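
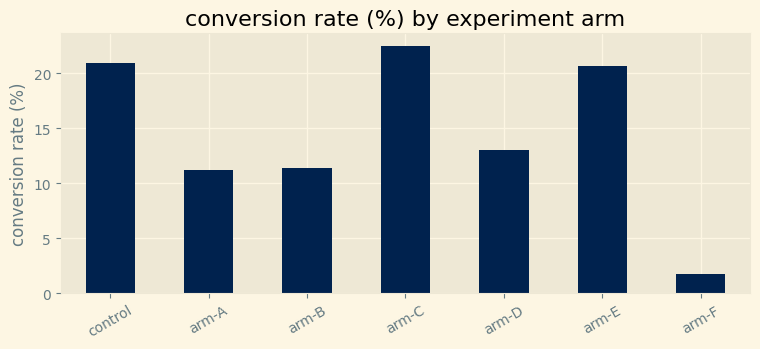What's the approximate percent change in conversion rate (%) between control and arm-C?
control ≈ 20, arm-C ≈ 22; (22 − 20) / 20 ≈ +10%.

≈ +10%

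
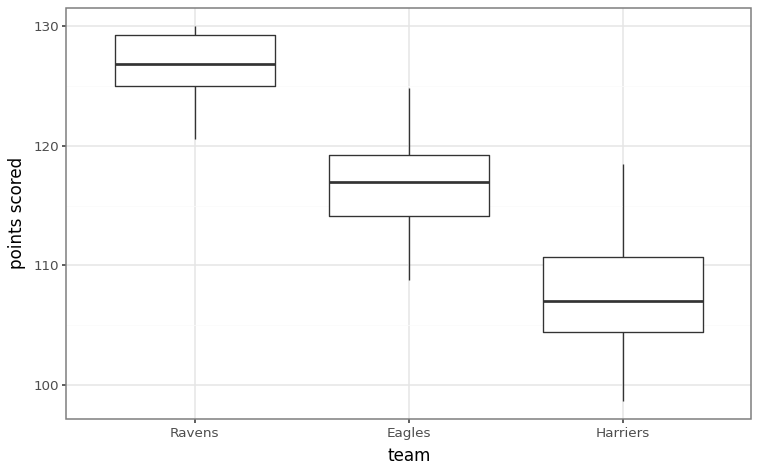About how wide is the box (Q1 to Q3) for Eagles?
Q3 ≈ 120, Q1 ≈ 114; IQR ≈ 6.

≈ 6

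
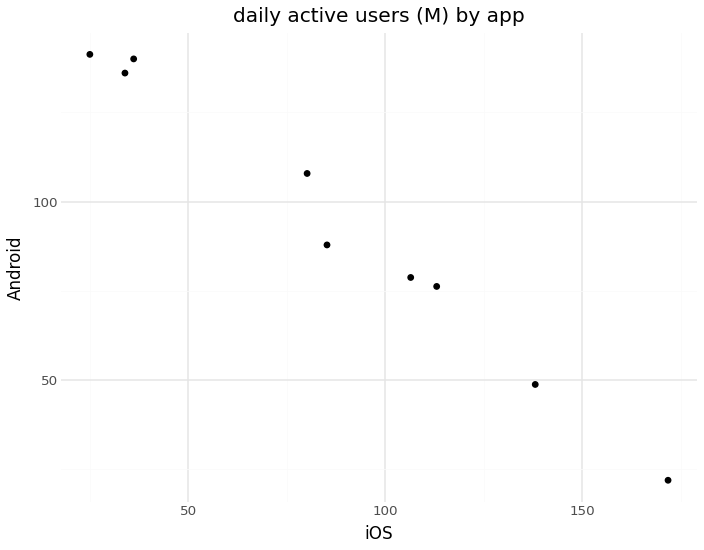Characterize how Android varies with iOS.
Points are negatively correlated; strong (|r| ≈ 1.0).

negative, strong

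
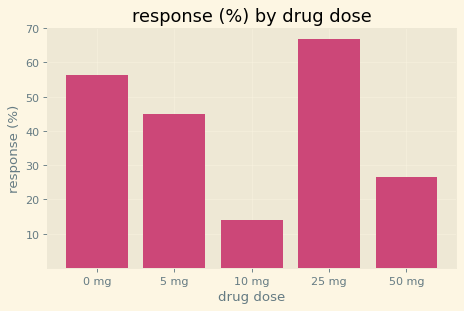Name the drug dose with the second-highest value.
Top 3: 25 mg ≈ 70, 0 mg ≈ 60, 5 mg ≈ 50.

0 mg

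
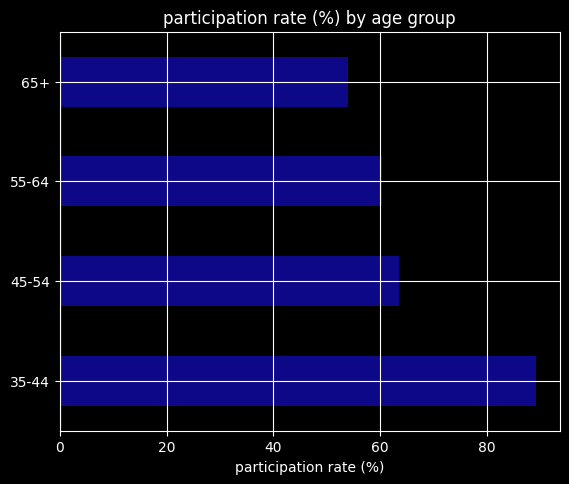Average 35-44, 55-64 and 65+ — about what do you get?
(90 + 60 + 50) / 3 ≈ 67.

≈ 67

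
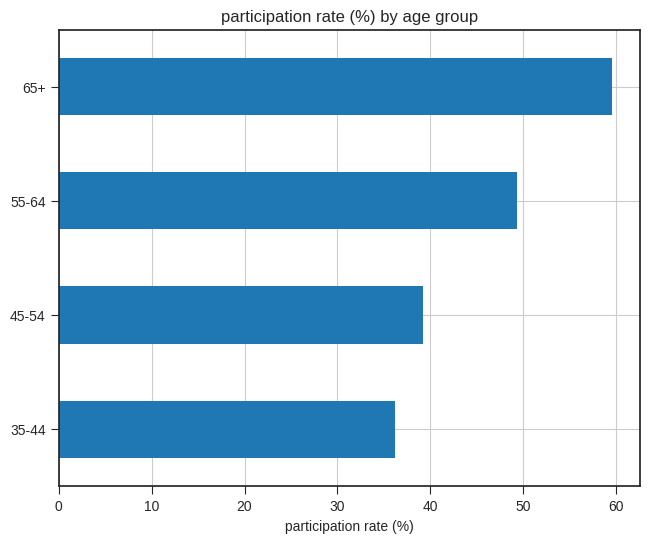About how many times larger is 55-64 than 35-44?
≈ 1.43×

55-64 ≈ 50, 35-44 ≈ 35; 50/35 ≈ 1.43.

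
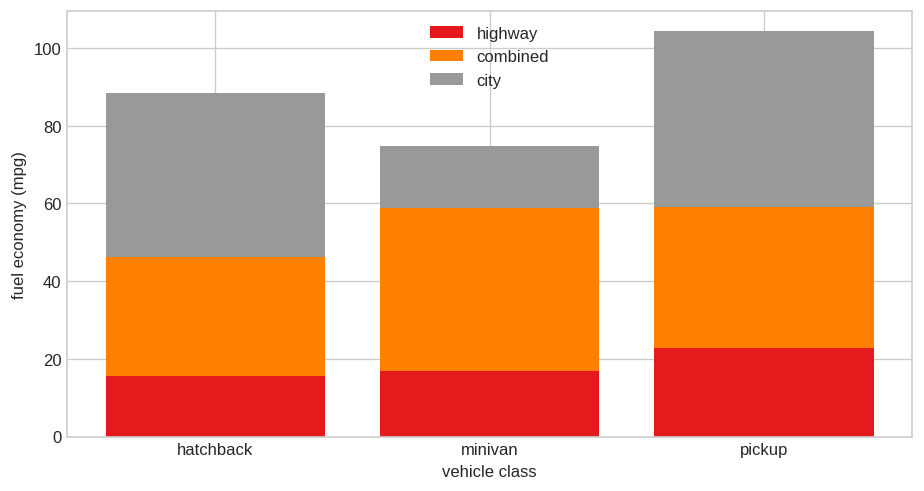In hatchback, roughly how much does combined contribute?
combined top ≈ 50, bottom ≈ 20; segment ≈ 30.

≈ 30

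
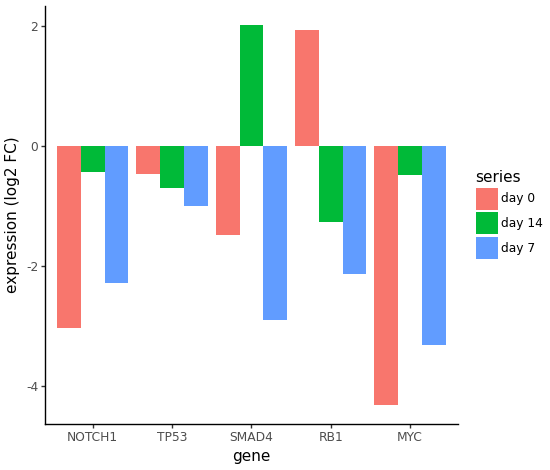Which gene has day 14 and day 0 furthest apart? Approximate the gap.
MYC: day 14 ≈ 0, day 0 ≈ -4 → gap ≈ 4. Next-largest (SMAD4) is only ≈ 3.

MYC, ≈ 4 log2 FC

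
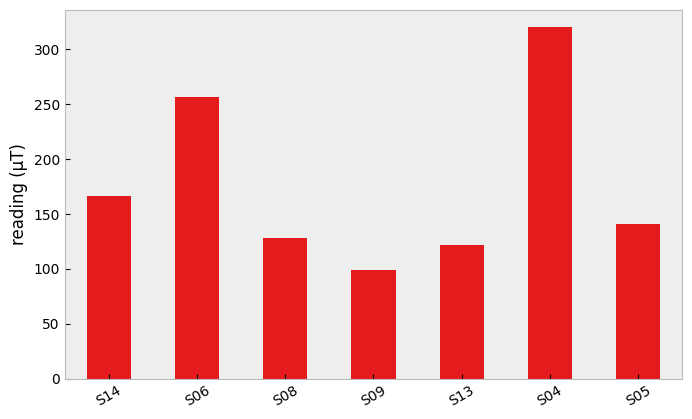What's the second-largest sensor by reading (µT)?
S06

Top 3: S04 ≈ 300, S06 ≈ 250, S14 ≈ 150.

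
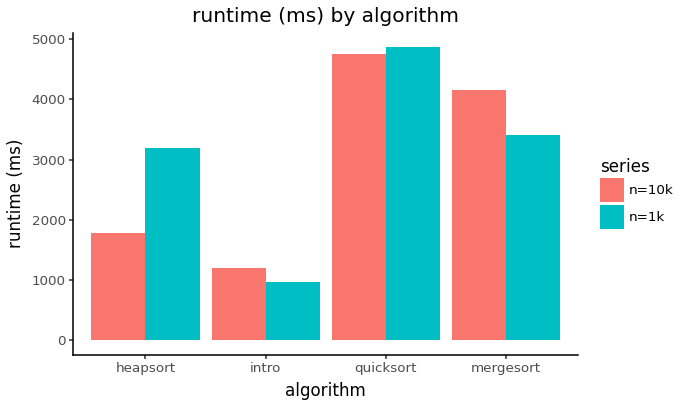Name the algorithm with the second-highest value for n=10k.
mergesort

Top 3 for n=10k: quicksort ≈ 5000, mergesort ≈ 4000, heapsort ≈ 2000.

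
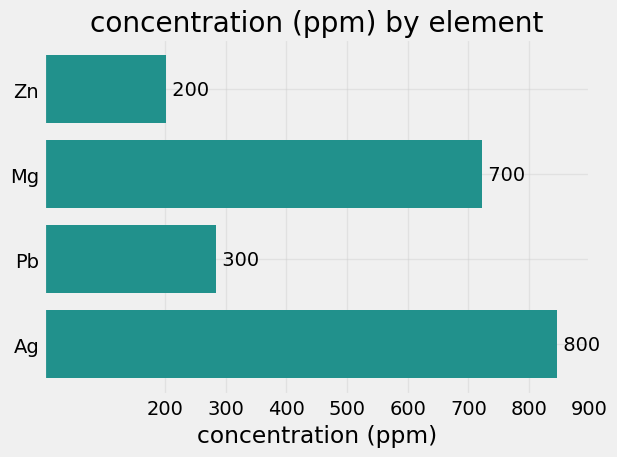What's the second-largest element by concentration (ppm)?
Top 3: Ag ≈ 800, Mg ≈ 700, Pb ≈ 300.

Mg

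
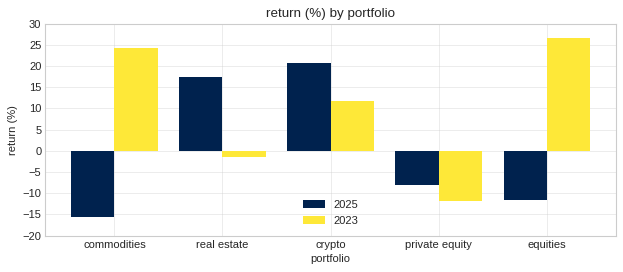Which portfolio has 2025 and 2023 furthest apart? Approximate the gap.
commodities, ≈ 40 %

commodities: 2025 ≈ -15, 2023 ≈ 25 → gap ≈ 40. Next-largest (equities) is only ≈ 35.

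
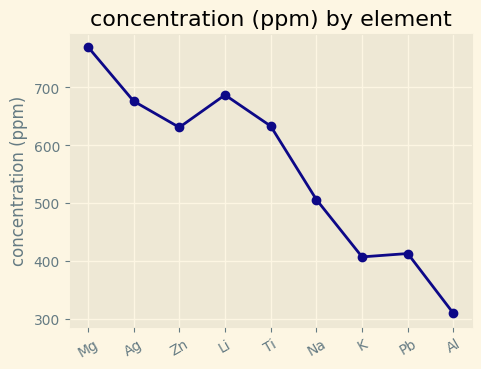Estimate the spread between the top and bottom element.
≈ 450

Max Mg ≈ 750, min Al ≈ 300; range ≈ 450.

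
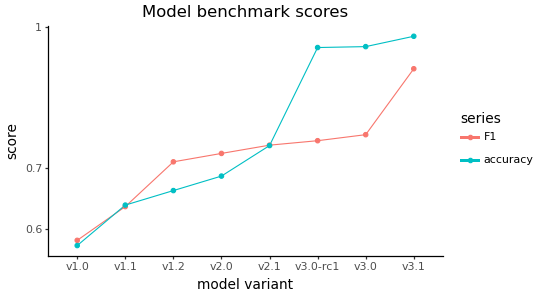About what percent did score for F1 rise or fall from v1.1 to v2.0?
≈ +15.4%

v1.1 ≈ 0.65, v2.0 ≈ 0.75; (0.75 − 0.65) / 0.65 ≈ +15.4%.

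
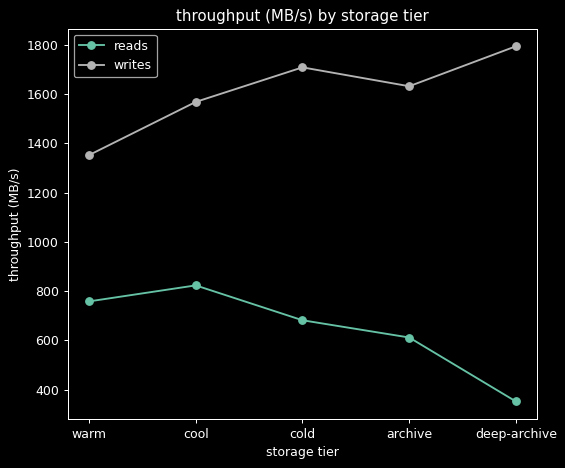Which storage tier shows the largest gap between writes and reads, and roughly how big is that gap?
deep-archive, ≈ 1400 MB/s

deep-archive: writes ≈ 1800, reads ≈ 400 → gap ≈ 1400. Next-largest (cold) is only ≈ 1200.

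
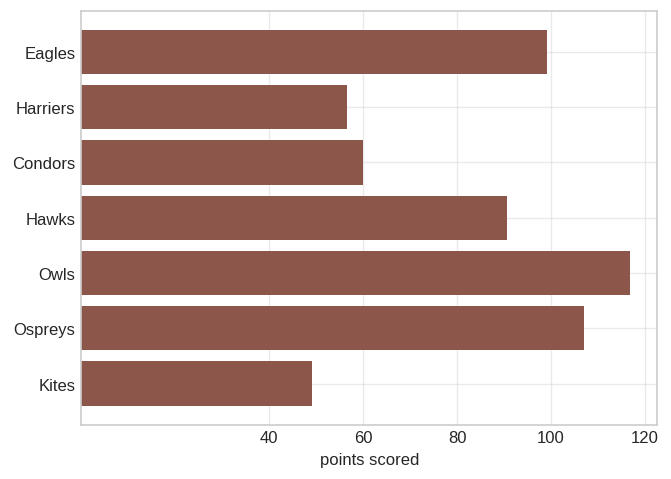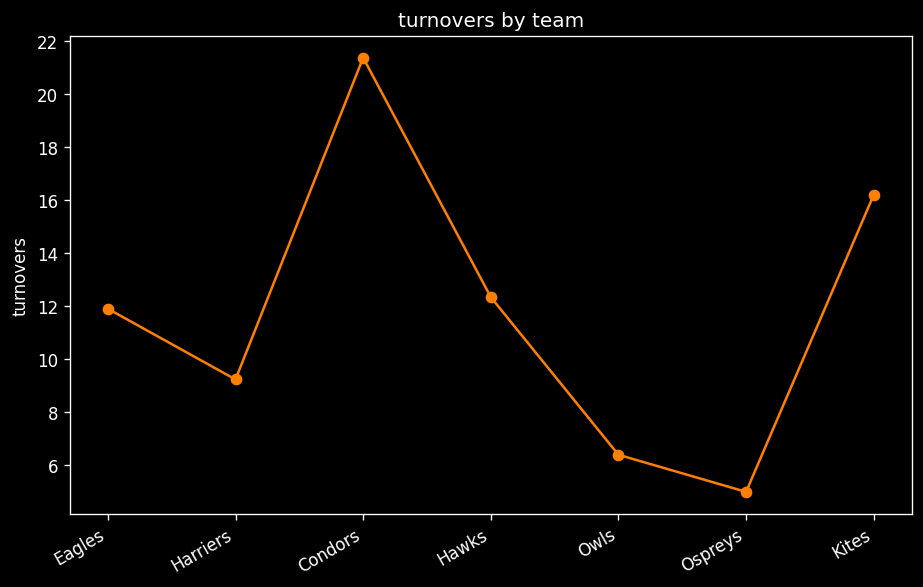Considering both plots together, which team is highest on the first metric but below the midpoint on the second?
Owls

Chart 2 median turnovers ≈ 12; below-median teams: Harriers, Owls, Ospreys. Among those, Owls has the highest points scored (≈ 120).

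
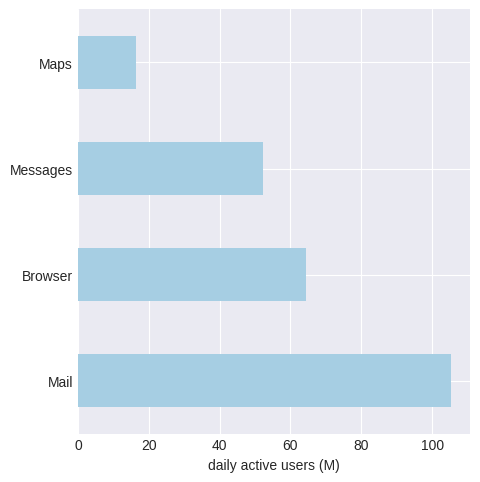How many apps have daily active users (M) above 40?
3

Above 40: Mail, Browser, Messages.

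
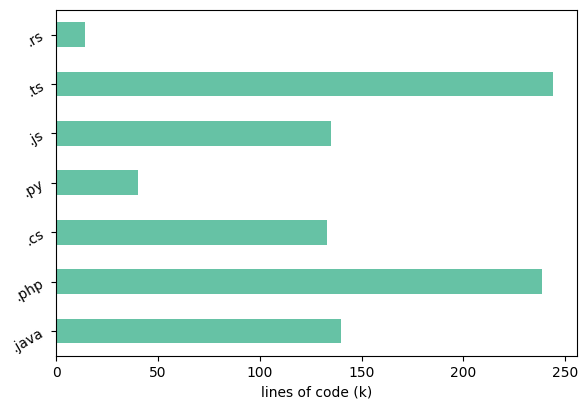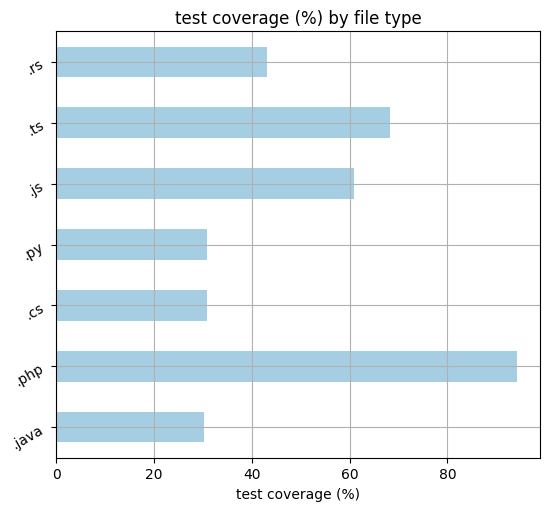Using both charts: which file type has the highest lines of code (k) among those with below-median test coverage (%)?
.java

Chart 2 median test coverage (%) ≈ 40; below-median file types: .java, .cs, .py. Among those, .java has the highest lines of code (k) (≈ 150).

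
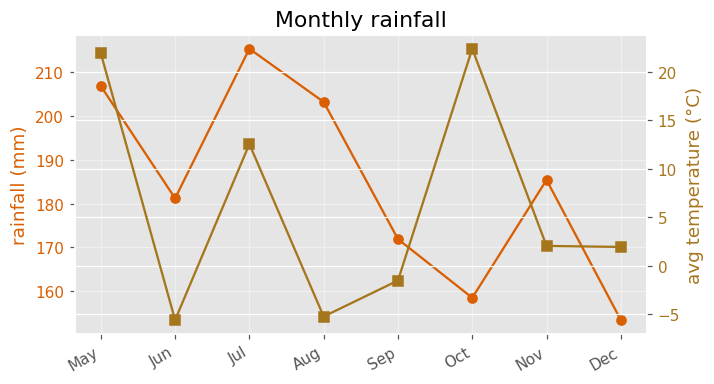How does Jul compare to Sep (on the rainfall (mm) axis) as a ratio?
≈ 1.29×

Jul ≈ 220, Sep ≈ 170; 220/170 ≈ 1.29.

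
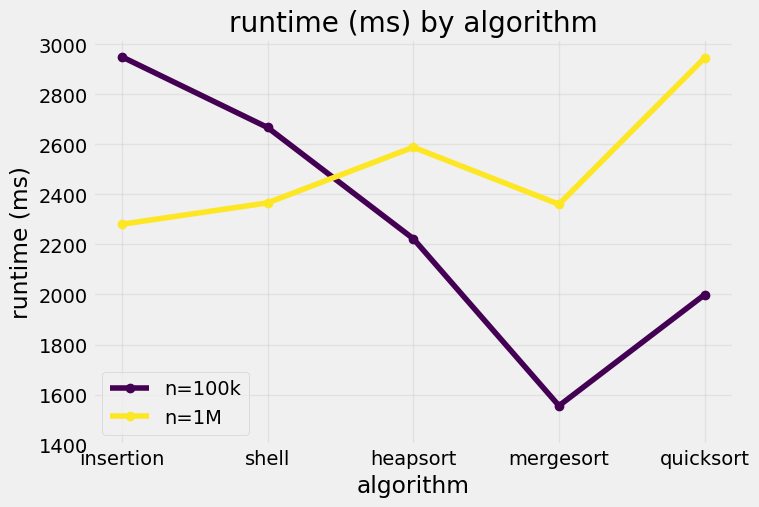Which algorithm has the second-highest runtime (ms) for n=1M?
Top 3 for n=1M: quicksort ≈ 3000, heapsort ≈ 2600, shell ≈ 2400.

heapsort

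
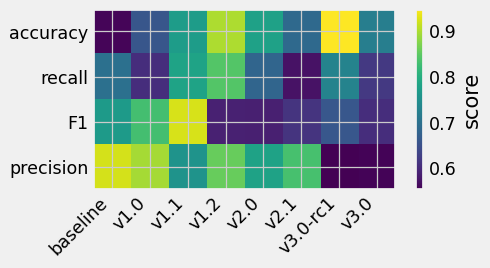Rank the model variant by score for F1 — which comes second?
v1.0

Top 3 for F1: v1.1 ≈ 0.95, v1.0 ≈ 0.85, baseline ≈ 0.75.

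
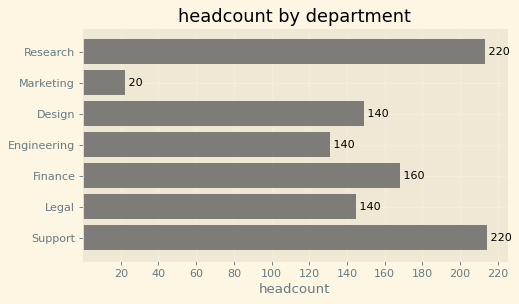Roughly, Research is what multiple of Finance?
≈ 1.38×

Research ≈ 220, Finance ≈ 160; 220/160 ≈ 1.38.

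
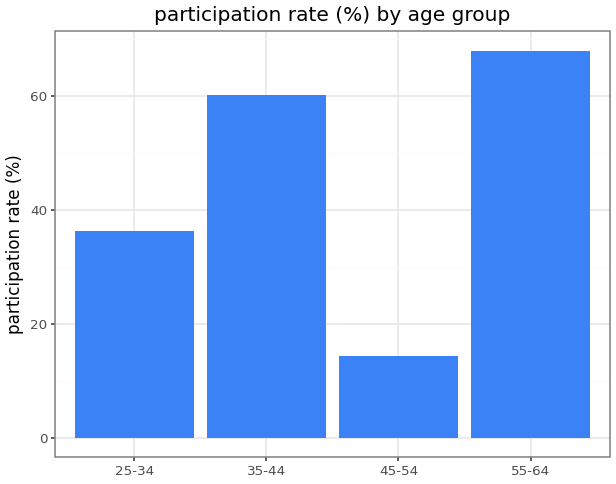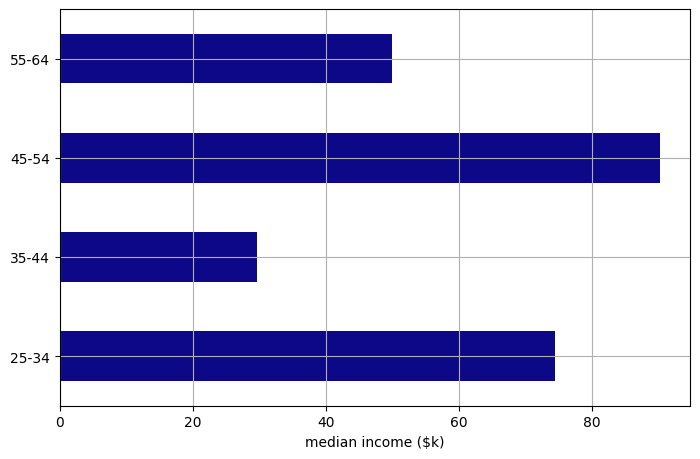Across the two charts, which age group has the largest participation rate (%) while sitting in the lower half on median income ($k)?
Chart 2 median median income ($k) ≈ 60; below-median age groups: 35-44, 55-64. Among those, 55-64 has the highest participation rate (%) (≈ 70).

55-64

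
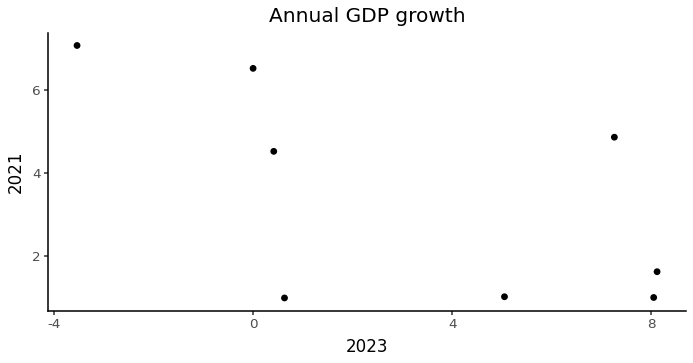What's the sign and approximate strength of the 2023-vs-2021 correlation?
negative, moderate

Points are negatively correlated; moderate (|r| ≈ 0.6).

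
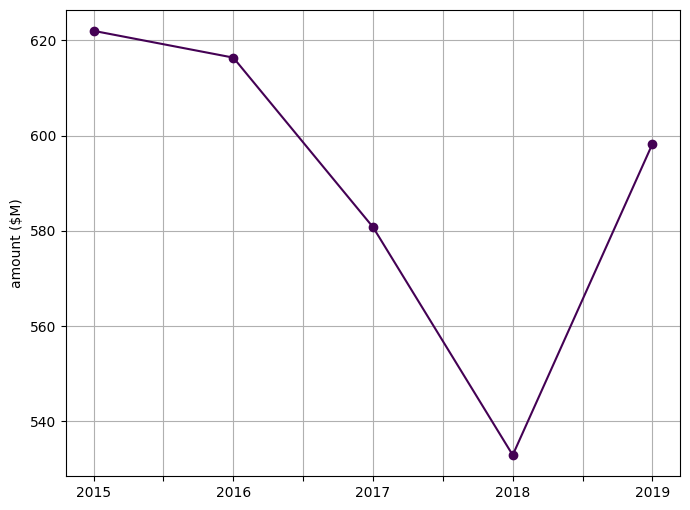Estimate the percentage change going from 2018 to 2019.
2018 ≈ 530, 2019 ≈ 600; (600 − 530) / 530 ≈ +13.2%.

≈ +13.2%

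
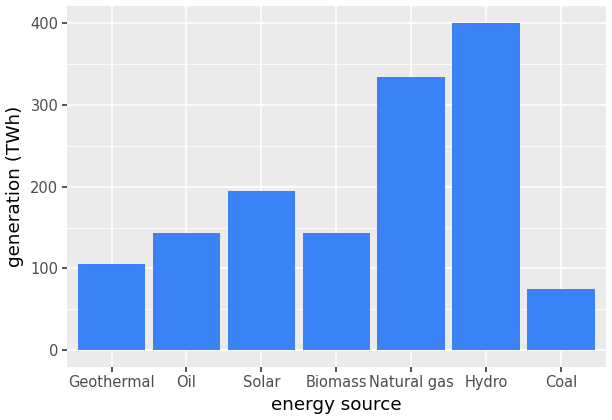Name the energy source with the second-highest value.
Top 3: Hydro ≈ 400, Natural gas ≈ 350, Solar ≈ 200.

Natural gas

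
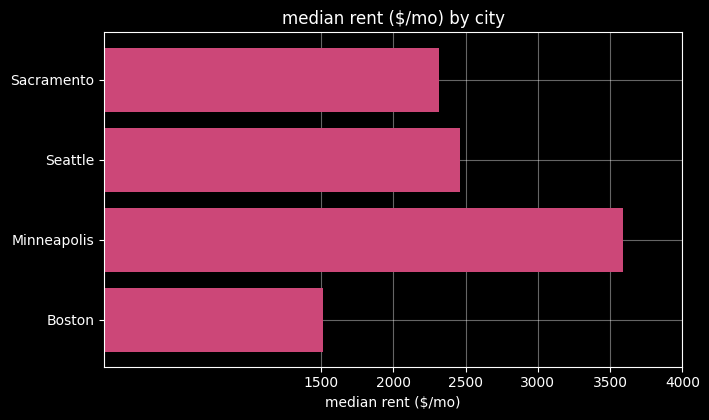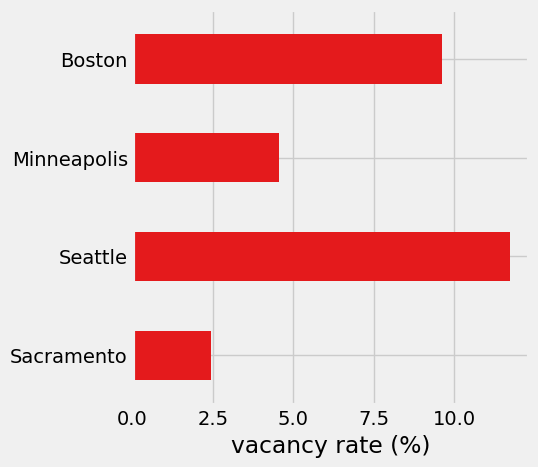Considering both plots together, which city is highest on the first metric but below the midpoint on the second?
Chart 2 median vacancy rate (%) ≈ 8; below-median cities: Sacramento, Minneapolis. Among those, Minneapolis has the highest median rent ($/mo) (≈ 3500).

Minneapolis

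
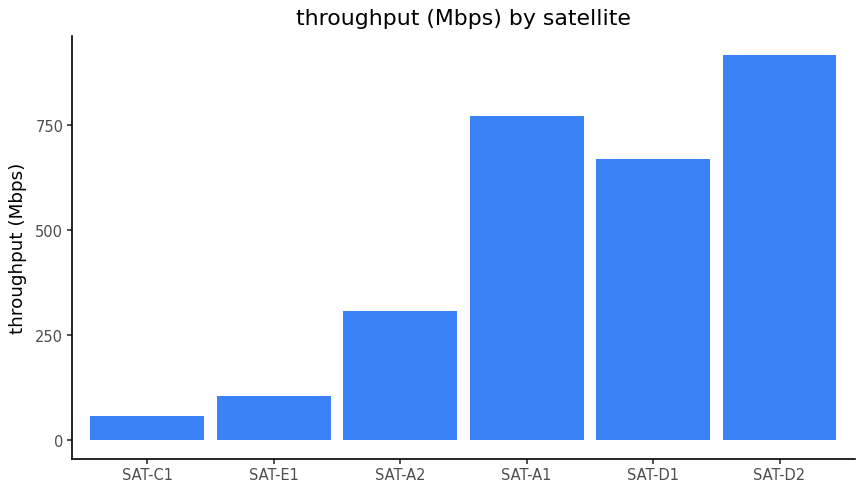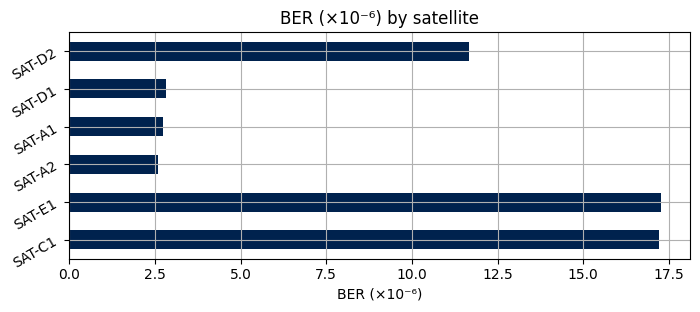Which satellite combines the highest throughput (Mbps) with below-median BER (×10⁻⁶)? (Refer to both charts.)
Chart 2 median BER (×10⁻⁶) ≈ 8; below-median satellites: SAT-A2, SAT-A1, SAT-D1. Among those, SAT-A1 has the highest throughput (Mbps) (≈ 800).

SAT-A1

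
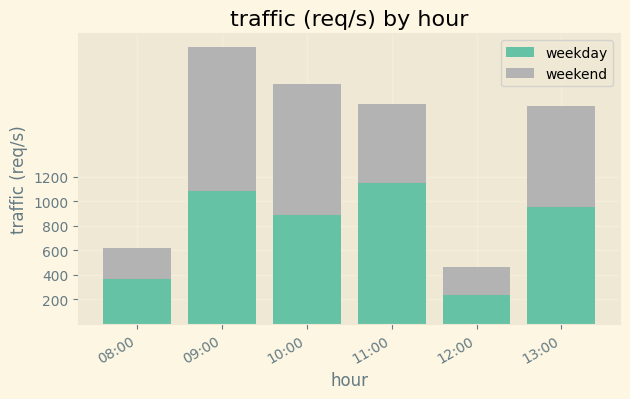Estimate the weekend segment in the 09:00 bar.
weekend top ≈ 2200, bottom ≈ 1000; segment ≈ 1200.

≈ 1200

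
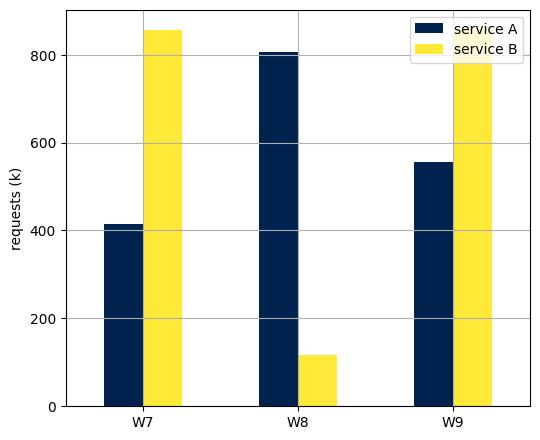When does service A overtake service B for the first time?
W8

W7: service A ≈ 400 vs service B ≈ 900 (not yet); W8: service A ≈ 800 vs service B ≈ 100 (first crossover).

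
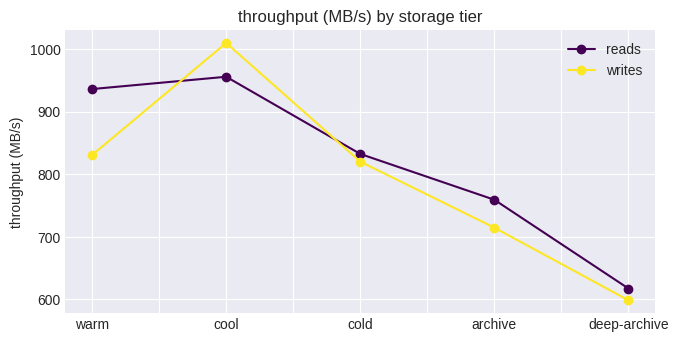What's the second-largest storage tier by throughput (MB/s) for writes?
warm

Top 3 for writes: cool ≈ 1000, warm ≈ 850, cold ≈ 800.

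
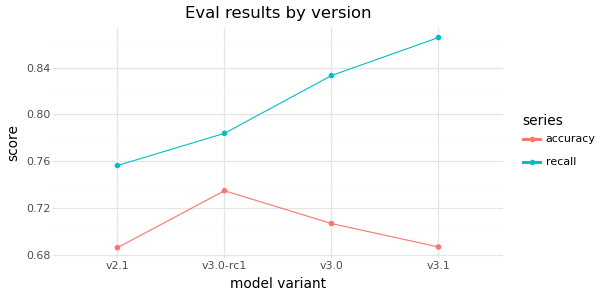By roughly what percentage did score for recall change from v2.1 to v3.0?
v2.1 ≈ 0.76, v3.0 ≈ 0.84; (0.84 − 0.76) / 0.76 ≈ +10.5%.

≈ +10.5%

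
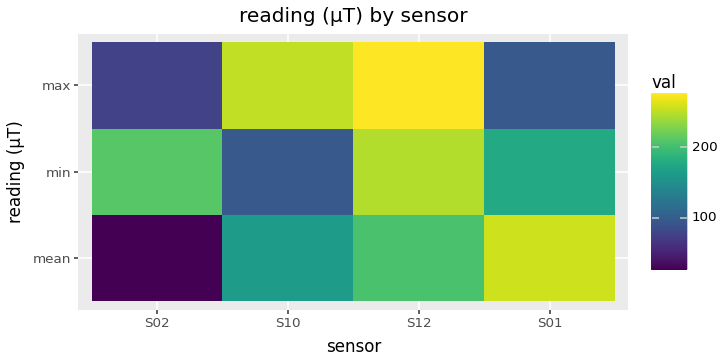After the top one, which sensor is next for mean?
S12

Top 3 for mean: S01 ≈ 250, S12 ≈ 200, S10 ≈ 175.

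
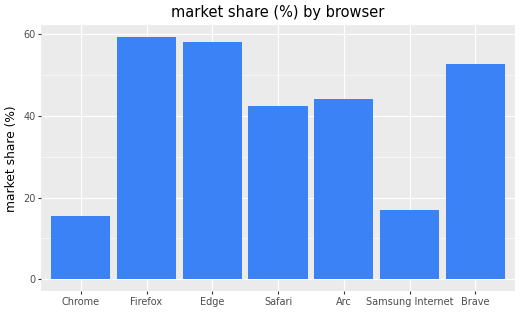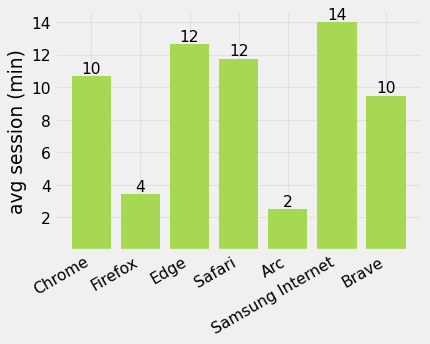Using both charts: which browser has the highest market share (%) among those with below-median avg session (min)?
Firefox

Chart 2 median avg session (min) ≈ 10; below-median browsers: Firefox, Arc, Brave. Among those, Firefox has the highest market share (%) (≈ 60).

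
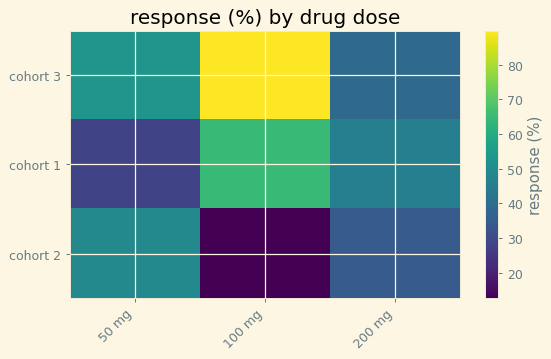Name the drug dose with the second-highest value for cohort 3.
50 mg

Top 3 for cohort 3: 100 mg ≈ 90, 50 mg ≈ 50, 200 mg ≈ 40.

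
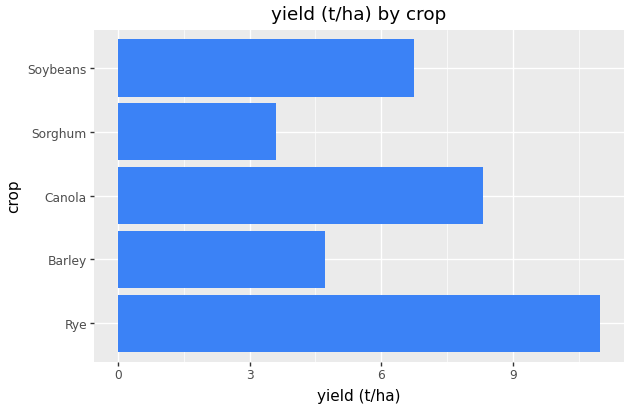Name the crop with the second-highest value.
Canola

Top 3: Rye ≈ 11, Canola ≈ 8, Soybeans ≈ 7.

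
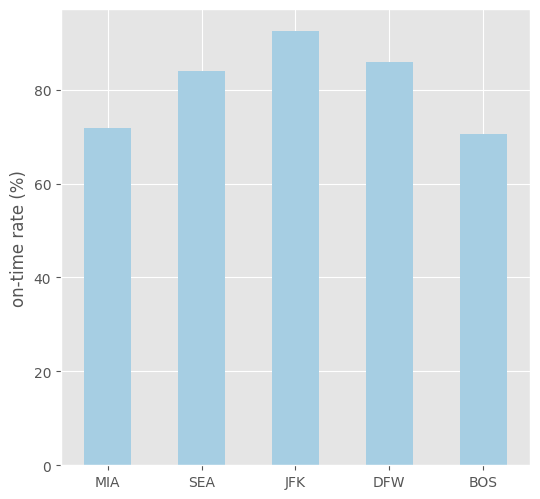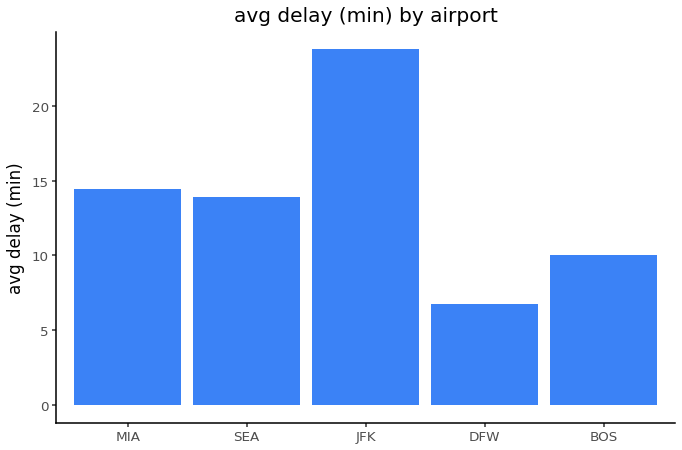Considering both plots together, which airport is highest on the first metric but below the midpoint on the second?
DFW

Chart 2 median avg delay (min) ≈ 15; below-median airports: DFW, BOS. Among those, DFW has the highest on-time rate (%) (≈ 90).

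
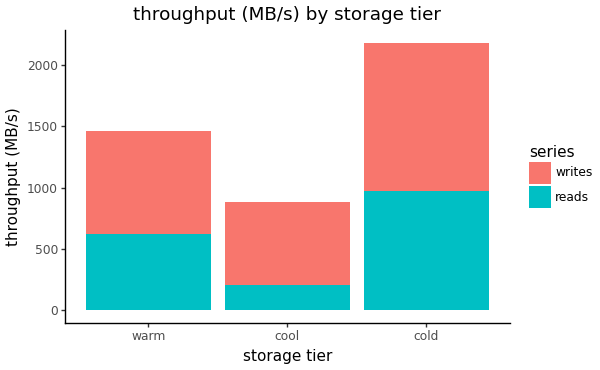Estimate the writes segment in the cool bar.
writes top ≈ 800, bottom ≈ 200; segment ≈ 600.

≈ 600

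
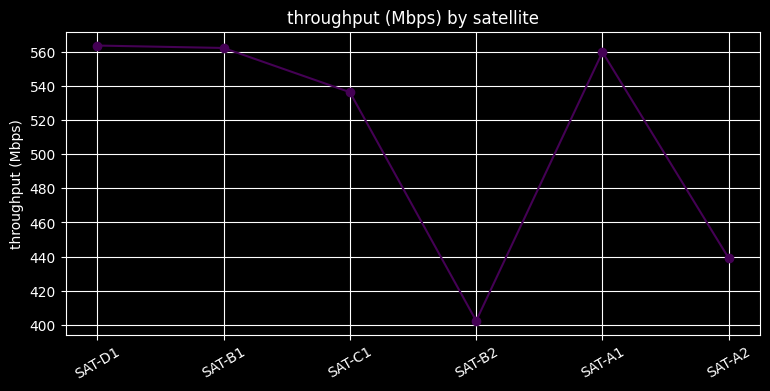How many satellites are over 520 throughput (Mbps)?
Above 520: SAT-D1, SAT-B1, SAT-C1, SAT-A1.

4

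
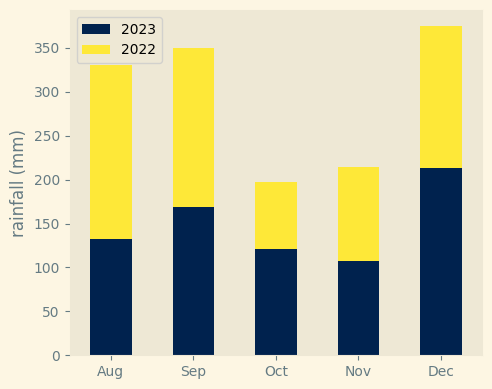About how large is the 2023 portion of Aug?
≈ 150

2023 top ≈ 150, bottom ≈ 0; segment ≈ 150.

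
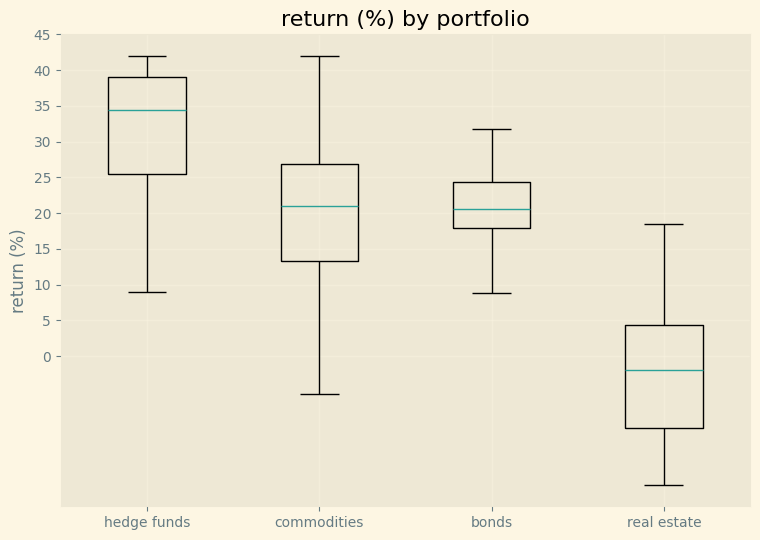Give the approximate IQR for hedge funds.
Q3 ≈ 40, Q1 ≈ 25; IQR ≈ 15.

≈ 15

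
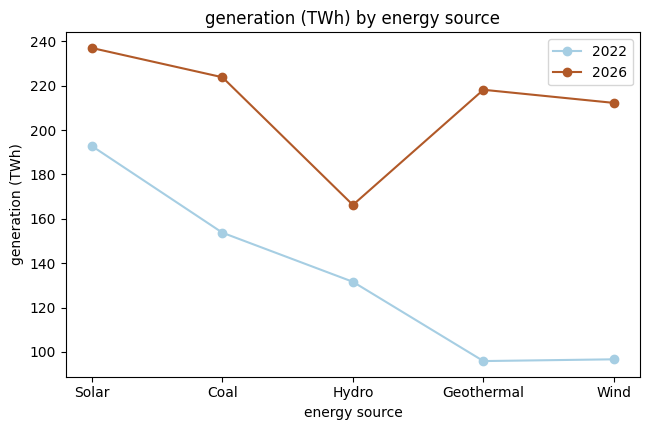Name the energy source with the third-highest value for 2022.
Top 4 for 2022: Solar ≈ 200, Coal ≈ 160, Hydro ≈ 140, Wind ≈ 100.

Hydro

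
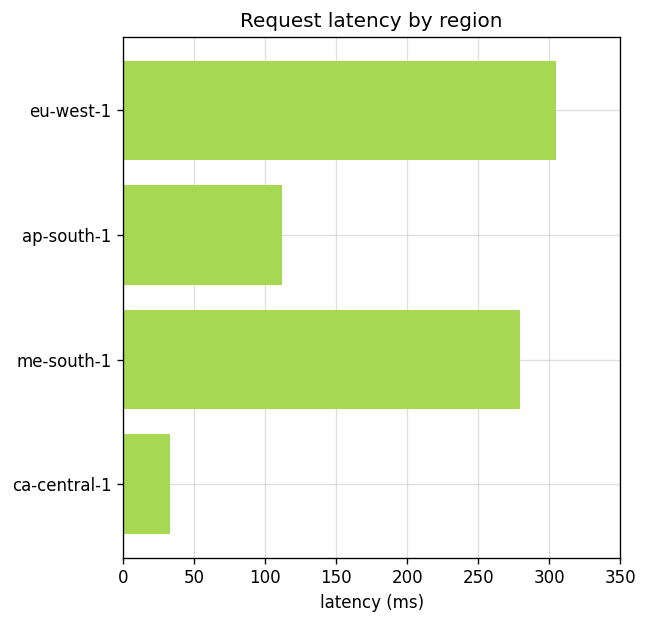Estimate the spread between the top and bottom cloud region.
≈ 250

Max eu-west-1 ≈ 300, min ca-central-1 ≈ 50; range ≈ 250.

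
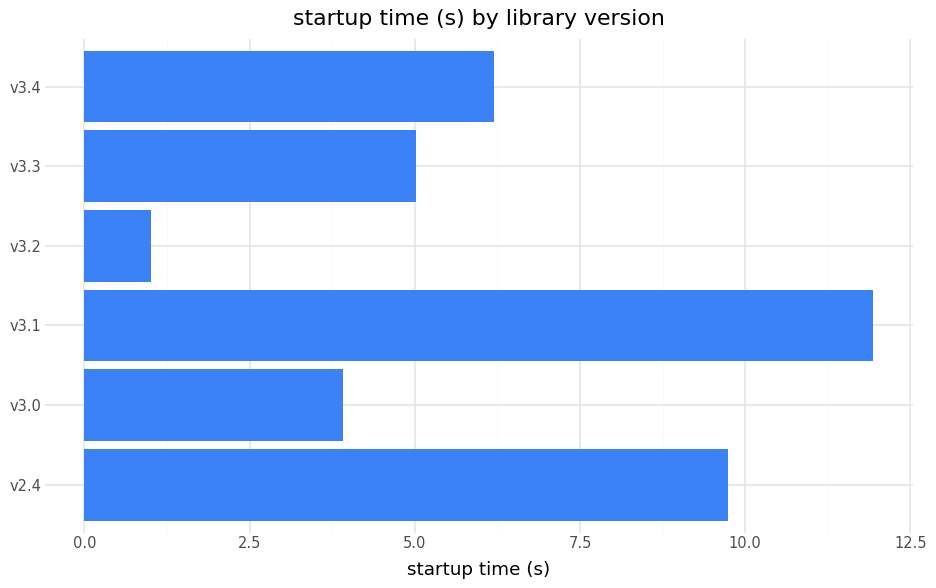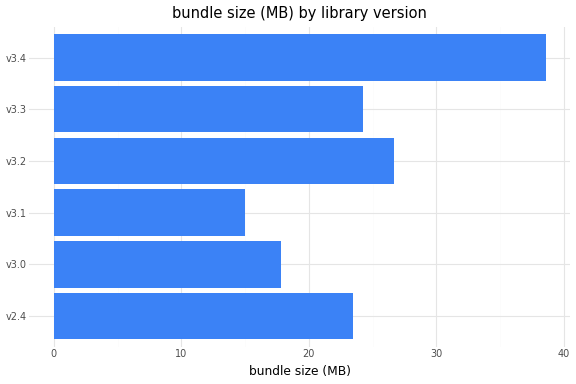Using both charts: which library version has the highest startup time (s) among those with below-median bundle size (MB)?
Chart 2 median bundle size (MB) ≈ 25; below-median library versions: v2.4, v3.0, v3.1. Among those, v3.1 has the highest startup time (s) (≈ 12).

v3.1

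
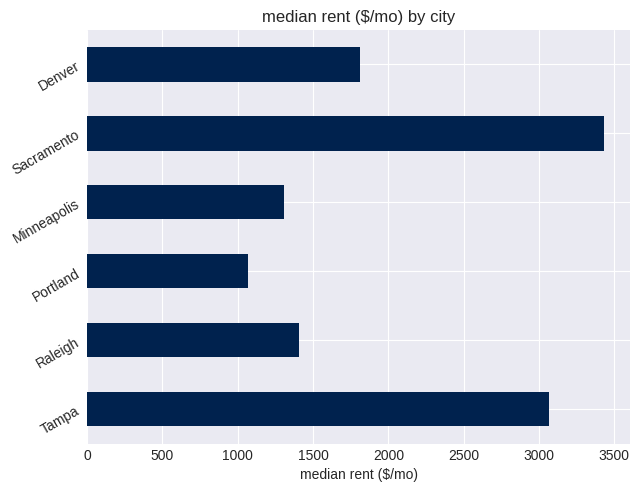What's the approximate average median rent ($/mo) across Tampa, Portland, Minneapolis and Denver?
(3000 + 1000 + 1500 + 2000) / 4 ≈ 1875.

≈ 1875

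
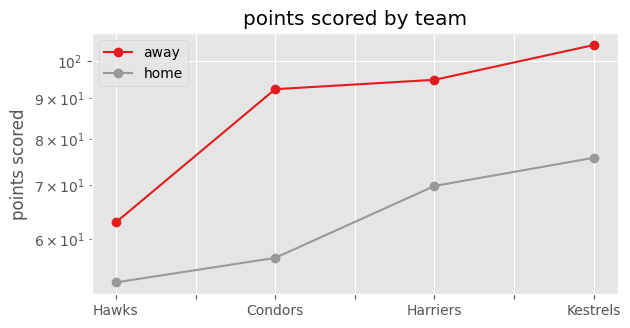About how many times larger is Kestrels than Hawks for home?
≈ 1.36×

Kestrels ≈ 75, Hawks ≈ 55; 75/55 ≈ 1.36.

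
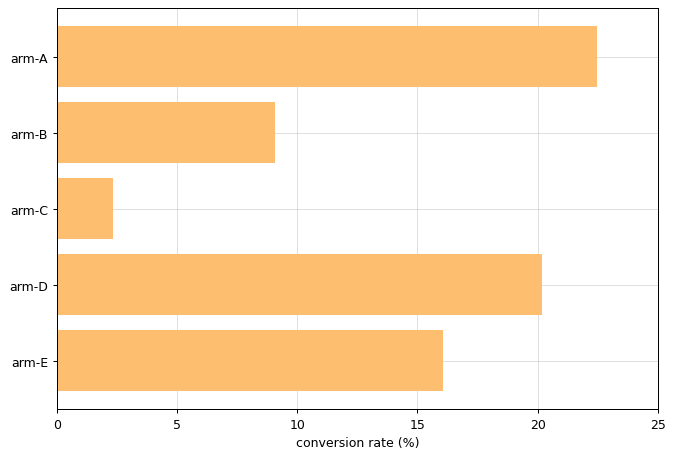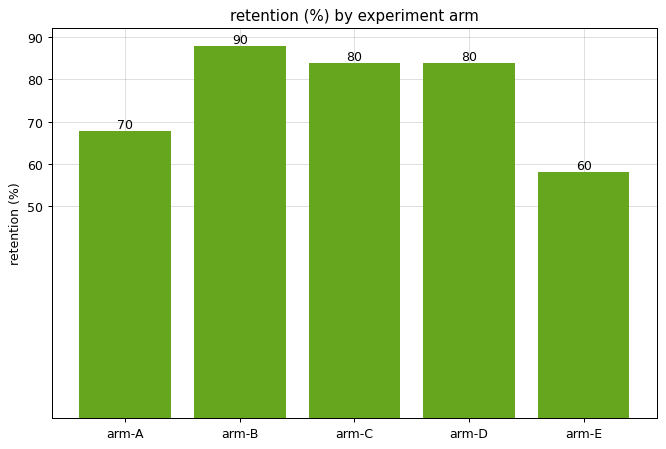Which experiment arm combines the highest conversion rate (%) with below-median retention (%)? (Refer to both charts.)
Chart 2 median retention (%) ≈ 80; below-median experiment arms: arm-A, arm-E. Among those, arm-A has the highest conversion rate (%) (≈ 20).

arm-A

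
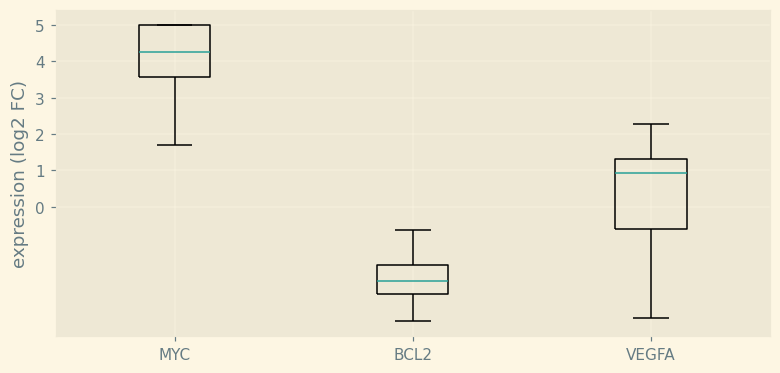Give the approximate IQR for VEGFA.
Q3 ≈ 1, Q1 ≈ -1; IQR ≈ 2.

≈ 2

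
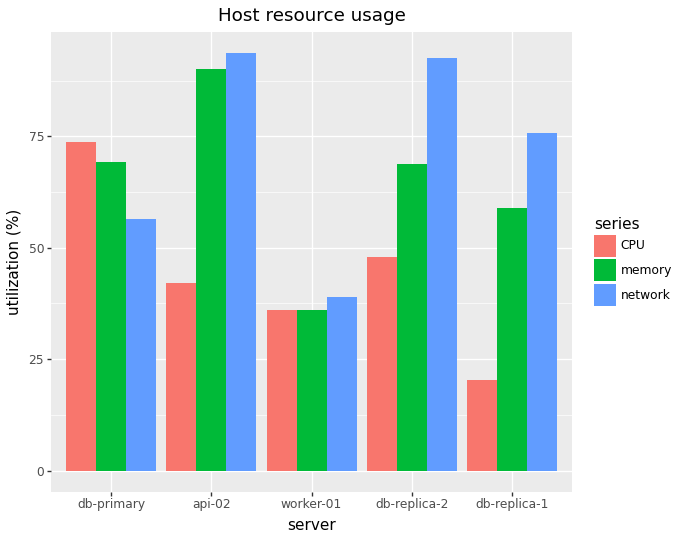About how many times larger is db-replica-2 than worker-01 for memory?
db-replica-2 ≈ 70, worker-01 ≈ 40; 70/40 ≈ 1.75.

≈ 1.75×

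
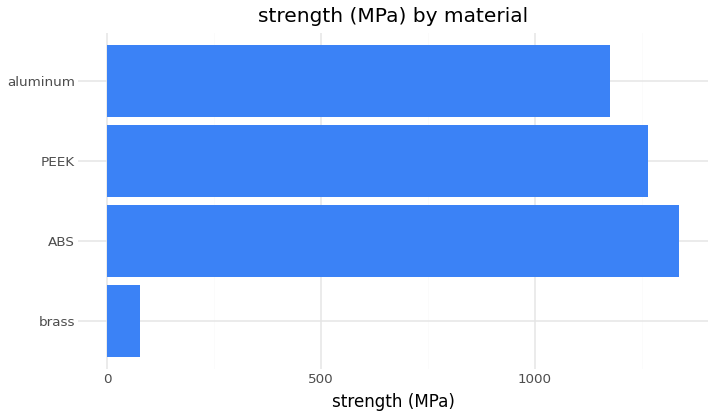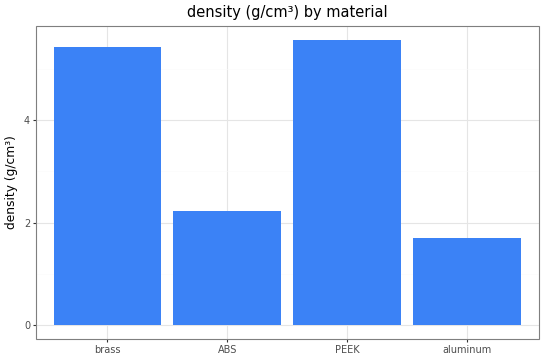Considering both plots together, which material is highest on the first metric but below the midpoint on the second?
ABS

Chart 2 median density (g/cm³) ≈ 4; below-median materials: ABS, aluminum. Among those, ABS has the highest strength (MPa) (≈ 1400).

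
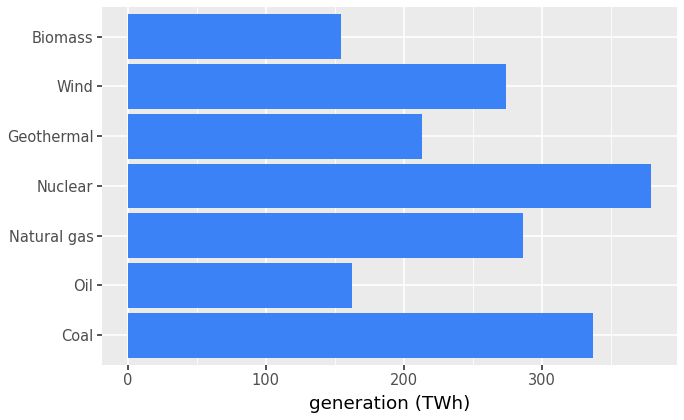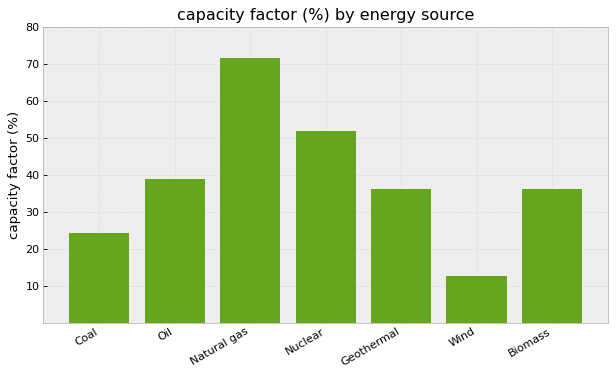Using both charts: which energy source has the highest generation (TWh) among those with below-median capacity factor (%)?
Chart 2 median capacity factor (%) ≈ 40; below-median energy sources: Coal, Geothermal, Wind. Among those, Coal has the highest generation (TWh) (≈ 350).

Coal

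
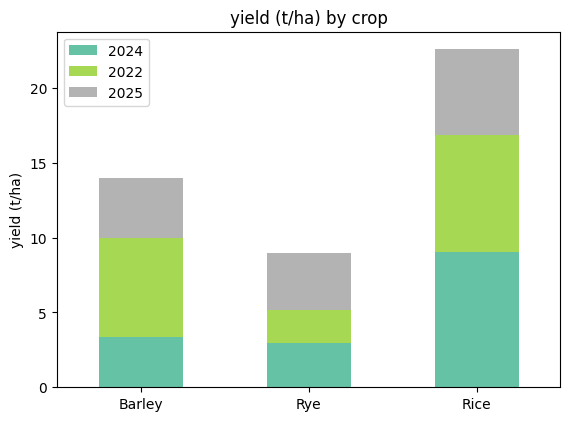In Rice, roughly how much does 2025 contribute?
2025 top ≈ 22, bottom ≈ 16; segment ≈ 6.

≈ 6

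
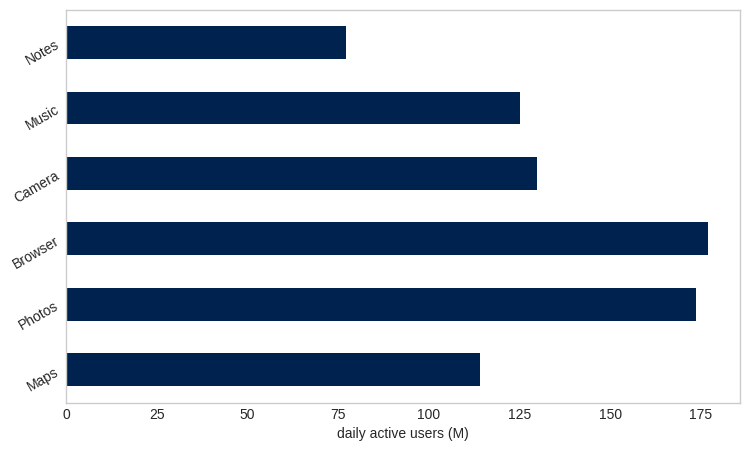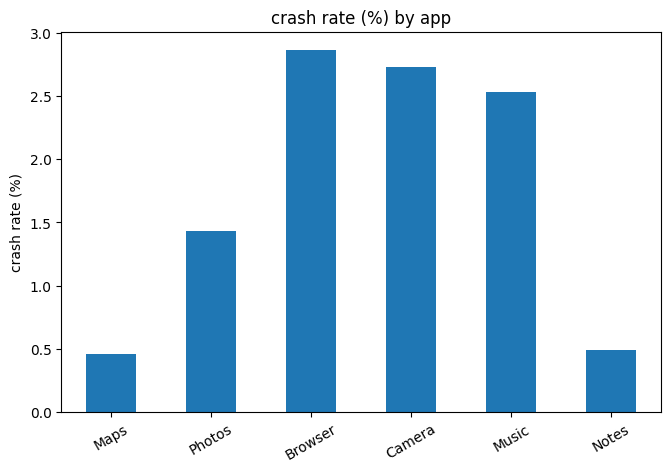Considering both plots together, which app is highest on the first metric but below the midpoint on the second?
Chart 2 median crash rate (%) ≈ 2; below-median apps: Maps, Photos, Notes. Among those, Photos has the highest daily active users (M) (≈ 180).

Photos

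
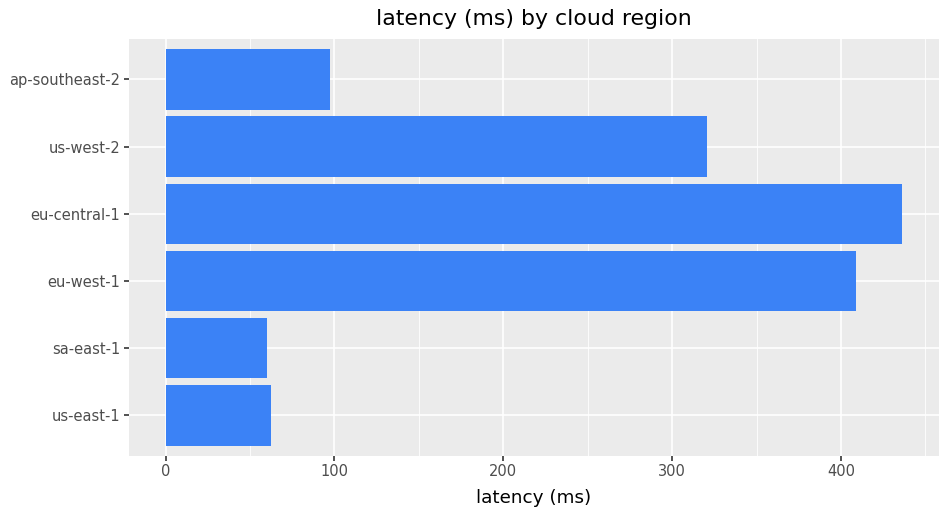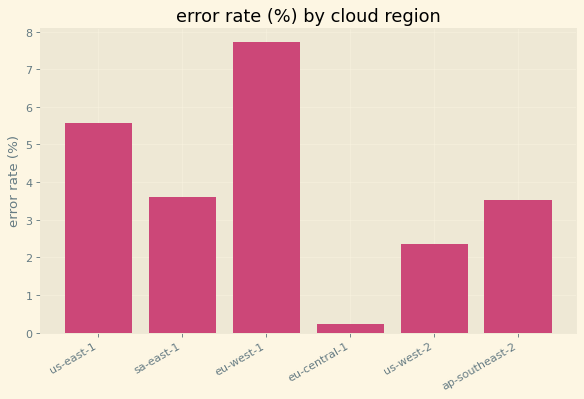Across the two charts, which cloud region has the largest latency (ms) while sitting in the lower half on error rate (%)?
eu-central-1

Chart 2 median error rate (%) ≈ 4; below-median cloud regions: eu-central-1, us-west-2, ap-southeast-2. Among those, eu-central-1 has the highest latency (ms) (≈ 450).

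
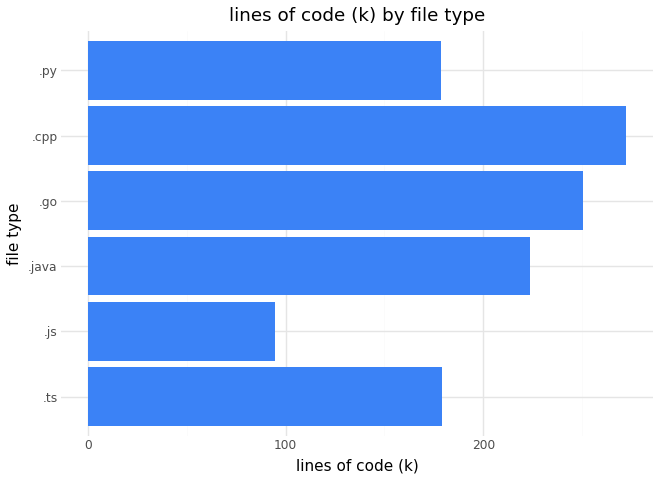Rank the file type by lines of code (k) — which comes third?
.java

Top 4: .cpp ≈ 275, .go ≈ 250, .java ≈ 225, .ts ≈ 175.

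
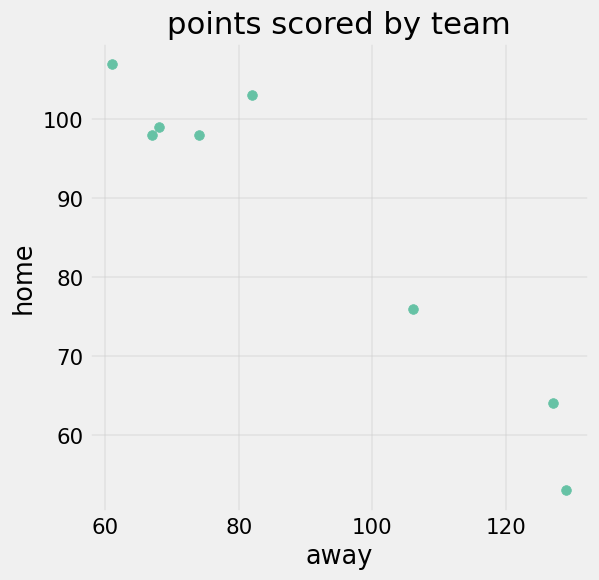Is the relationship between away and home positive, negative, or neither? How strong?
negative, strong

Points are negatively correlated; strong (|r| ≈ 1.0).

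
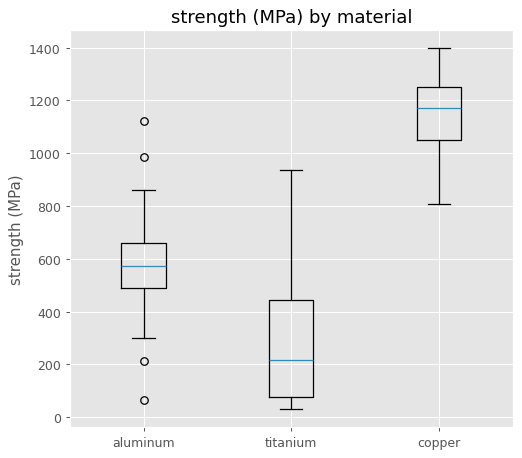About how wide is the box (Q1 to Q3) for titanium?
Q3 ≈ 400, Q1 ≈ 100; IQR ≈ 300.

≈ 300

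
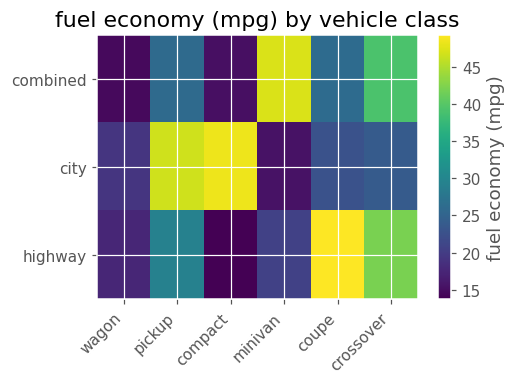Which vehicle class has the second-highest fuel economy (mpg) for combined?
Top 3 for combined: minivan ≈ 45, crossover ≈ 40, coupe ≈ 25.

crossover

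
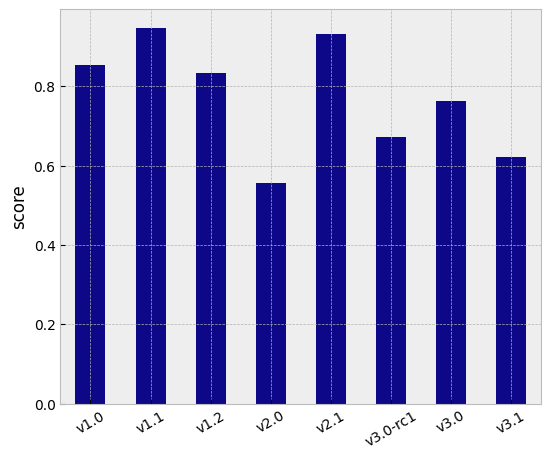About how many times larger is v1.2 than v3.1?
v1.2 ≈ 0.8, v3.1 ≈ 0.6; 0.8/0.6 ≈ 1.33.

≈ 1.33×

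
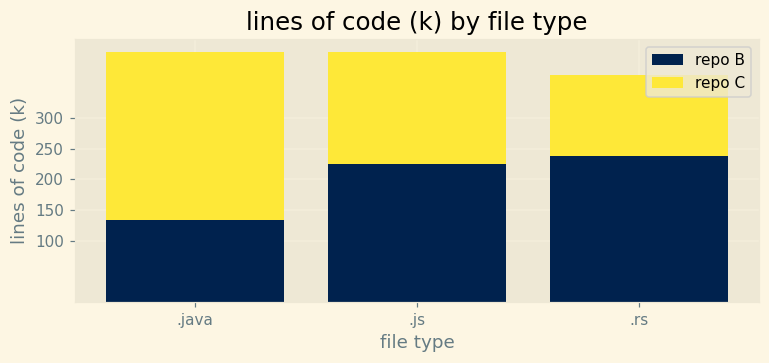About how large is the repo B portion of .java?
≈ 150

repo B top ≈ 150, bottom ≈ 0; segment ≈ 150.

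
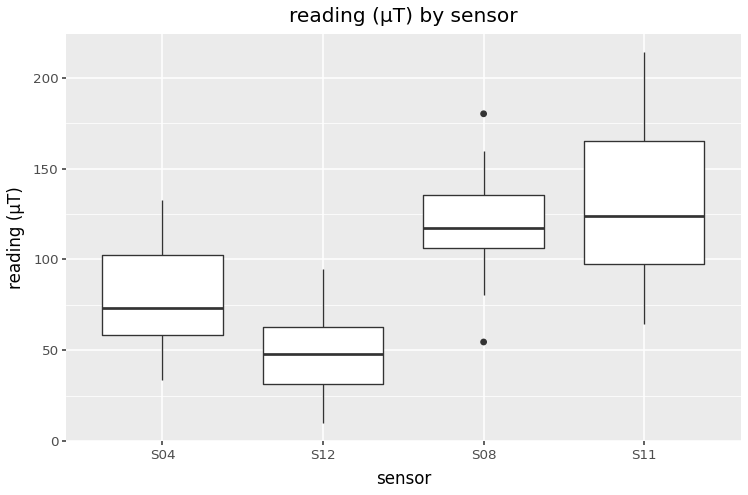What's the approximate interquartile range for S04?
Q3 ≈ 100, Q1 ≈ 60; IQR ≈ 40.

≈ 40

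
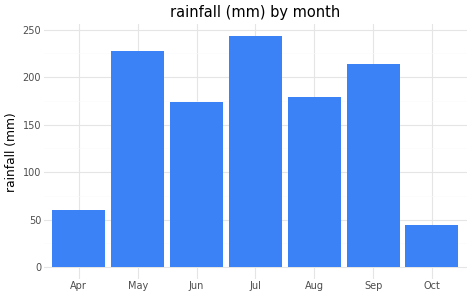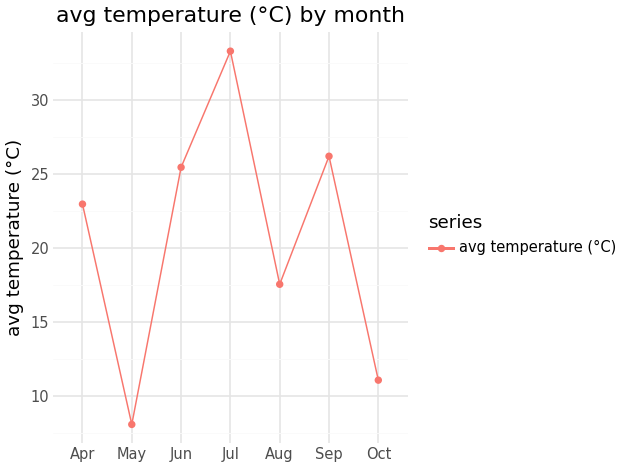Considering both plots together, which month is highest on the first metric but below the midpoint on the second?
Chart 2 median avg temperature (°C) ≈ 25; below-median months: May, Aug, Oct. Among those, May has the highest rainfall (mm) (≈ 225).

May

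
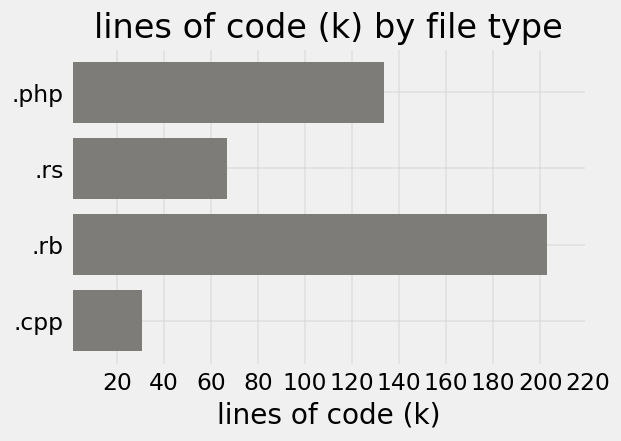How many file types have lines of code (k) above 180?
1

Above 180: .rb.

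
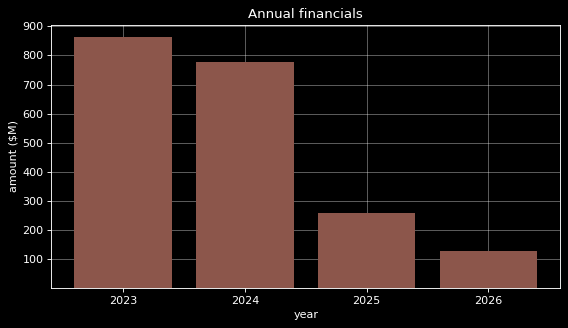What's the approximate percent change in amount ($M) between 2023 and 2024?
≈ -11.1%

2023 ≈ 900, 2024 ≈ 800; (800 − 900) / 900 ≈ -11.1%.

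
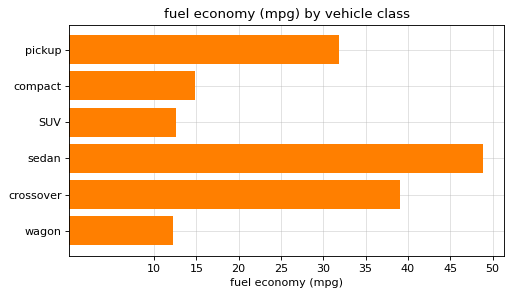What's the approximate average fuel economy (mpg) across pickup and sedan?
≈ 40

(30 + 50) / 2 ≈ 40.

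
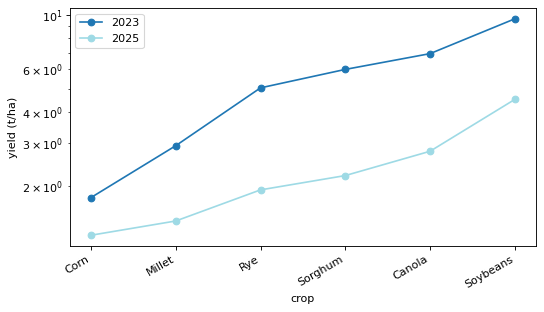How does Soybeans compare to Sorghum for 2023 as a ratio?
Soybeans ≈ 10, Sorghum ≈ 6; 10/6 ≈ 1.67.

≈ 1.67×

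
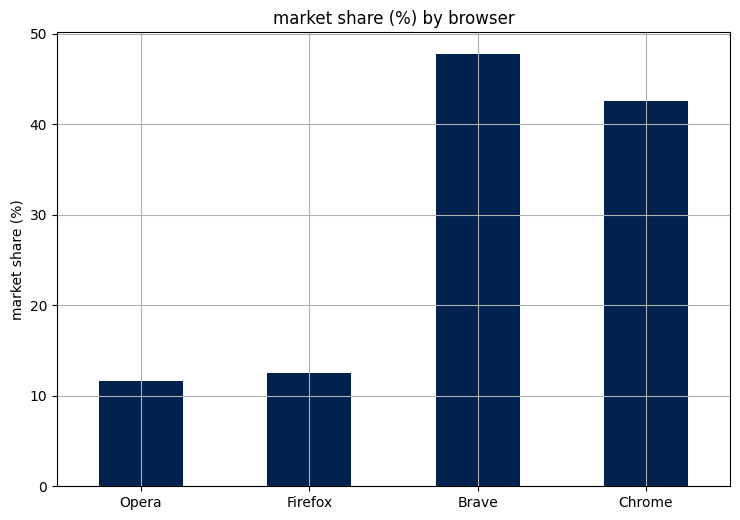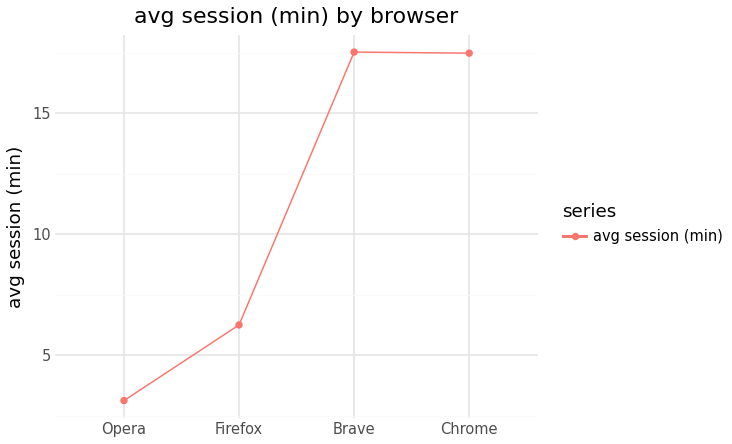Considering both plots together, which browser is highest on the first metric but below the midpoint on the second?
Firefox

Chart 2 median avg session (min) ≈ 12; below-median browsers: Opera, Firefox. Among those, Firefox has the highest market share (%) (≈ 15).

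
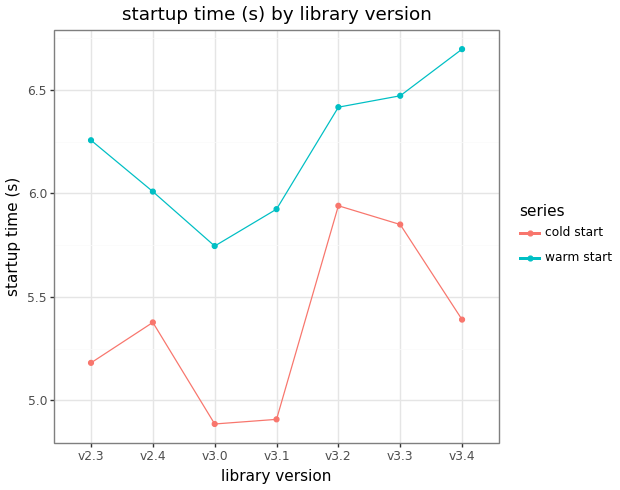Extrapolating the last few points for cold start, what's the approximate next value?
Last three: 6.0, 5.8, 5.4 → slope ≈ -0.3/step → next ≈ 5.1.

≈ 5.1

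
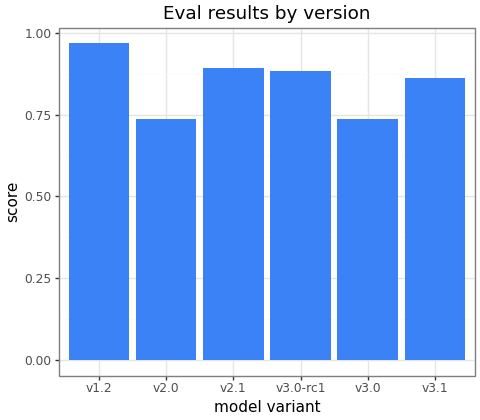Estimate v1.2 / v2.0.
v1.2 ≈ 1.0, v2.0 ≈ 0.7; 1.0/0.7 ≈ 1.43.

≈ 1.43×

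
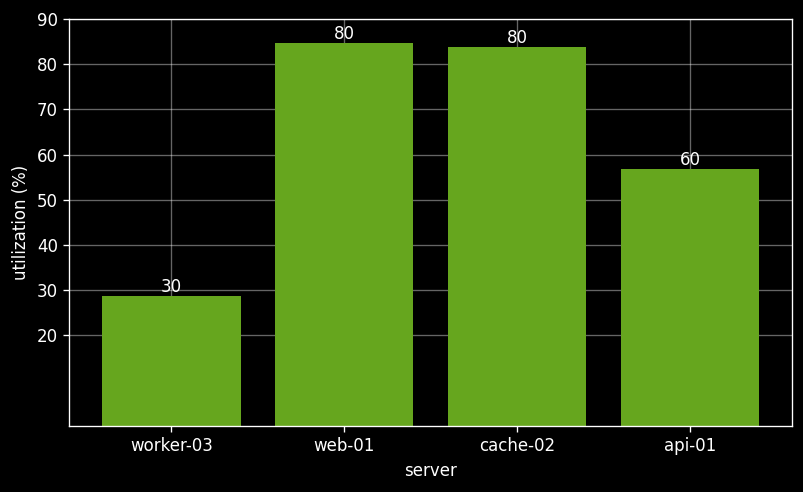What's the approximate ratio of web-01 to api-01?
≈ 1.33×

web-01 ≈ 80, api-01 ≈ 60; 80/60 ≈ 1.33.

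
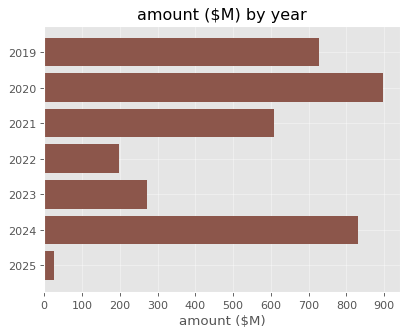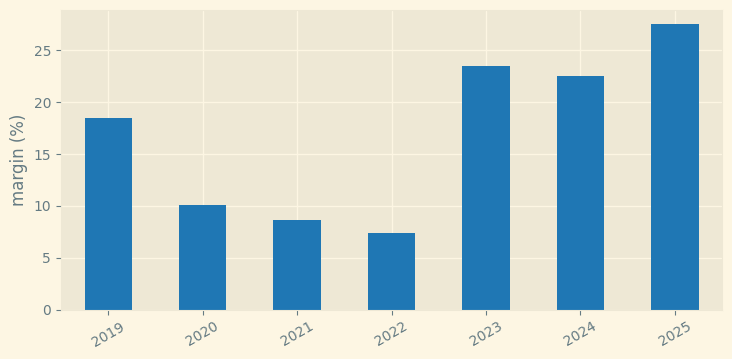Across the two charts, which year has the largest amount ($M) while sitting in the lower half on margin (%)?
2020

Chart 2 median margin (%) ≈ 20; below-median years: 2020, 2021, 2022. Among those, 2020 has the highest amount ($M) (≈ 900).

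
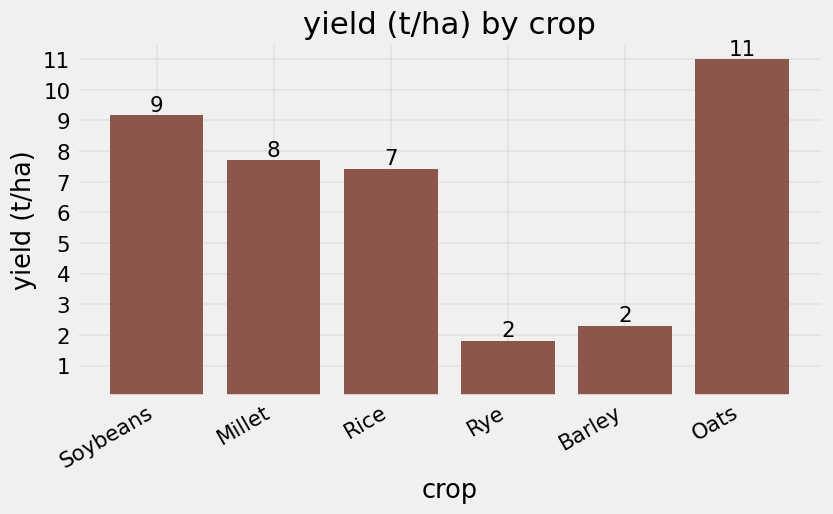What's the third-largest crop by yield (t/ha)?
Millet

Top 4: Oats ≈ 11, Soybeans ≈ 9, Millet ≈ 8, Rice ≈ 7.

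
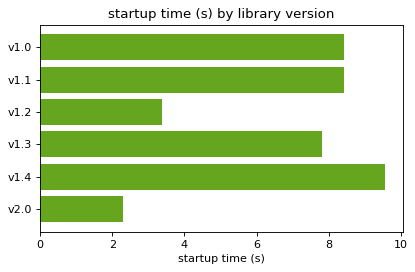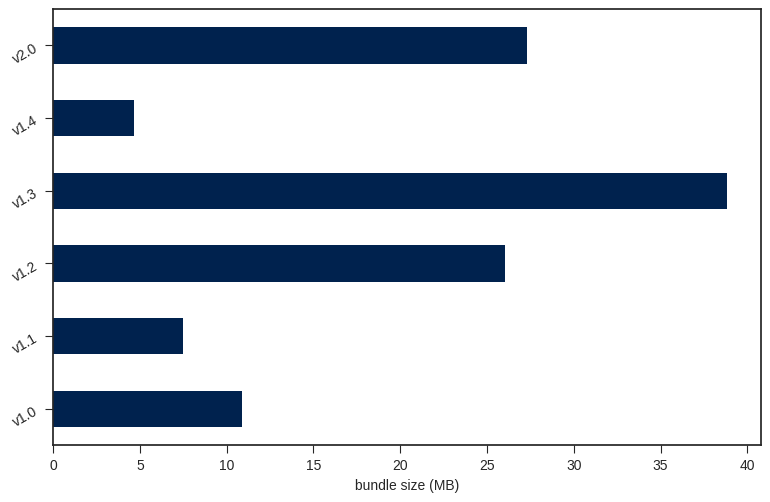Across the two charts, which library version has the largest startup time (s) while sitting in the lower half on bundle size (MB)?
v1.4

Chart 2 median bundle size (MB) ≈ 20; below-median library versions: v1.0, v1.1, v1.4. Among those, v1.4 has the highest startup time (s) (≈ 10).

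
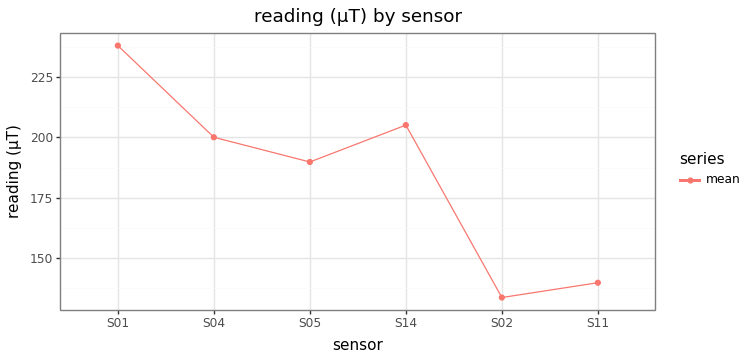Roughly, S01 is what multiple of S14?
S01 ≈ 240, S14 ≈ 210; 240/210 ≈ 1.14.

≈ 1.14×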